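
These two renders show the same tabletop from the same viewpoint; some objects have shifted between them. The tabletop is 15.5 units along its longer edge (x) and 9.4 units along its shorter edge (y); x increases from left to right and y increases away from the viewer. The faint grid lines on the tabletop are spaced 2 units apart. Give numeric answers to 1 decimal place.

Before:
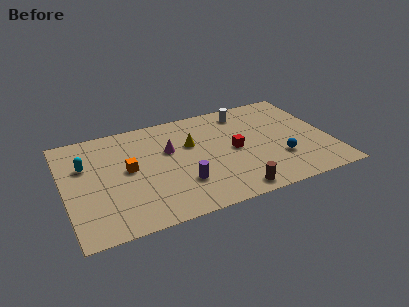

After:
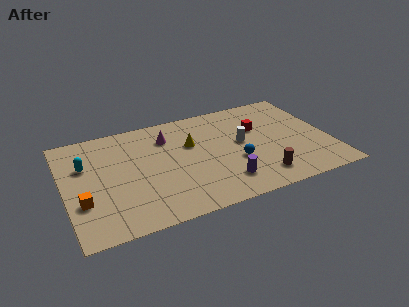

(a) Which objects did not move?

the cyan capsule and the yellow cone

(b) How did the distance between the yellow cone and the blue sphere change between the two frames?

-2.3

The distance was about 5.8 in the first image and 3.5 in the second, so they moved 2.3 units closer together.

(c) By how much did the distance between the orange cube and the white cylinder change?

+1.9

The distance was about 7.8 in the first image and 9.7 in the second, so they moved 1.9 units further apart.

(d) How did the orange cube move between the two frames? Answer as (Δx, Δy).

(-2.8, -1.9)

The orange cube started near (3.7, 5.0) and ended near (0.9, 3.1).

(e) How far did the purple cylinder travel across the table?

2.5

The purple cylinder was near (6.6, 2.7) before and (9.0, 2.0) after, so it travelled √(2.4² + 0.7²) ≈ 2.5 units.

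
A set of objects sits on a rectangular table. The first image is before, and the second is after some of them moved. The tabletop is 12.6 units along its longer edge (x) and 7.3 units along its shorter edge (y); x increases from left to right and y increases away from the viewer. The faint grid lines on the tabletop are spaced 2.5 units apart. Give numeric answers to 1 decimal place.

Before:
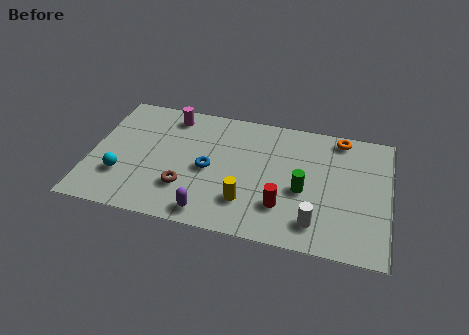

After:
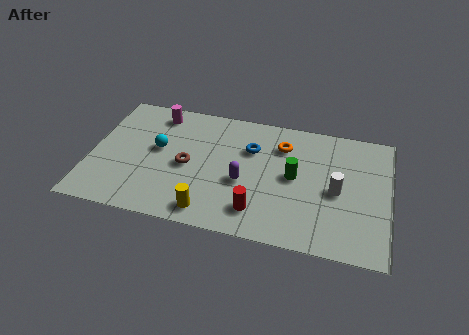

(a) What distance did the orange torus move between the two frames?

2.6

The orange torus moved from about (10.4, 6.5) to (8.0, 5.5), a distance of √(2.4² + 1.0²) ≈ 2.6.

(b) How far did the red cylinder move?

1.1

The red cylinder was near (8.2, 2.0) before and (7.2, 1.5) after, so it travelled √(1.0² + 0.5²) ≈ 1.1 units.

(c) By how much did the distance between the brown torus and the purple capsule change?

+0.8

The distance was about 1.6 in the first image and 2.4 in the second, so they moved 0.8 units further apart.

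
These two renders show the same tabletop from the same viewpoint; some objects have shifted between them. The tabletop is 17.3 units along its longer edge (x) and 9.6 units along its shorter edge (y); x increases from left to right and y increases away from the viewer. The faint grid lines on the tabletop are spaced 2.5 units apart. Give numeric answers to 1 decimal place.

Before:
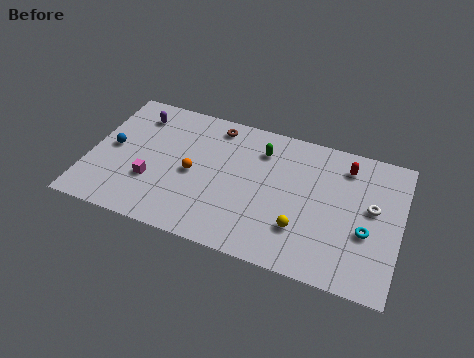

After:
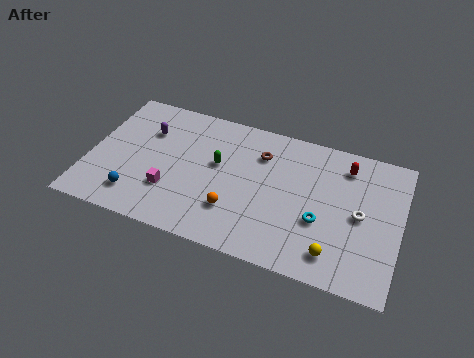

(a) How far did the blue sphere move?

3.4

From (1.2, 4.9) to (2.9, 1.9), the blue sphere covered √(1.7² + 3.0²) ≈ 3.4 units.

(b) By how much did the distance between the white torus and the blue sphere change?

-2.0

The distance was about 14.5 in the first image and 12.5 in the second, so they moved 2.0 units closer together.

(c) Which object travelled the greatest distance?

the blue sphere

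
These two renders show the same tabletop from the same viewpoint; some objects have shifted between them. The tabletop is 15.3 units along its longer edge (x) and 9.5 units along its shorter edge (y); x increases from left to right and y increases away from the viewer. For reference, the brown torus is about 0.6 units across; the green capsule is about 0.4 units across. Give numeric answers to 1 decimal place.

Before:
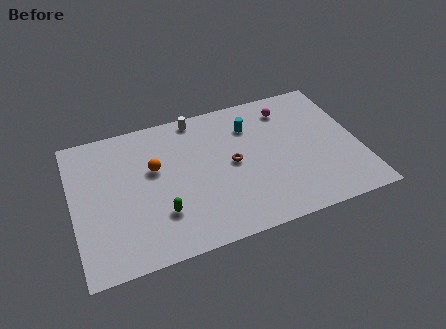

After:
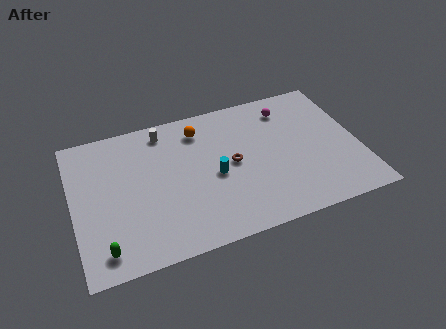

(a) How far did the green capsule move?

3.4

The green capsule was near (4.5, 2.7) before and (1.4, 1.4) after, so it travelled √(3.1² + 1.3²) ≈ 3.4 units.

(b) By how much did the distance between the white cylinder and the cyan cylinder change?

+1.4

The distance was about 3.2 in the first image and 4.6 in the second, so they moved 1.4 units further apart.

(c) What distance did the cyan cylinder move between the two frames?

3.6

From (9.7, 7.1) to (7.5, 4.3), the cyan cylinder covered √(2.2² + 2.8²) ≈ 3.6 units.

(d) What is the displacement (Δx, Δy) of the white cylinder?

(-1.8, -0.4)

The white cylinder was at about (6.9, 8.6) and moved to about (5.1, 8.2).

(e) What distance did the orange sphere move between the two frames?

3.2

From (4.4, 5.8) to (7.0, 7.7), the orange sphere covered √(2.6² + 1.9²) ≈ 3.2 units.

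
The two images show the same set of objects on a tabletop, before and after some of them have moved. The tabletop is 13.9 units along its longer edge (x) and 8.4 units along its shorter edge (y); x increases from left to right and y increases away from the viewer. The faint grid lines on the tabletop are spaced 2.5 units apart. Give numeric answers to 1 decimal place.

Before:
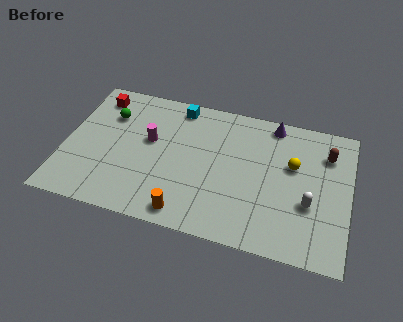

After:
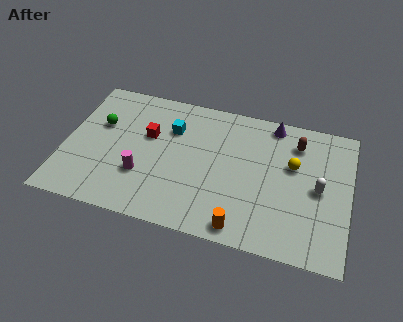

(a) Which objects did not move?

the purple cone and the yellow sphere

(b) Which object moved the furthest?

the red cube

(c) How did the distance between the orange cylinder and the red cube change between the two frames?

-1.2

They were about 7.7 units apart before and 6.5 after — 1.2 units closer together.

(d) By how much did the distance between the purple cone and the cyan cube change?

+0.5

Before: roughly 4.7 units apart; after: 5.2. That's 0.5 units further apart.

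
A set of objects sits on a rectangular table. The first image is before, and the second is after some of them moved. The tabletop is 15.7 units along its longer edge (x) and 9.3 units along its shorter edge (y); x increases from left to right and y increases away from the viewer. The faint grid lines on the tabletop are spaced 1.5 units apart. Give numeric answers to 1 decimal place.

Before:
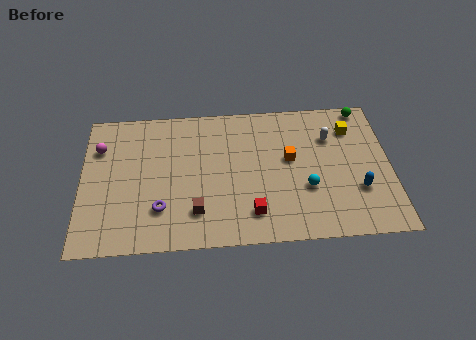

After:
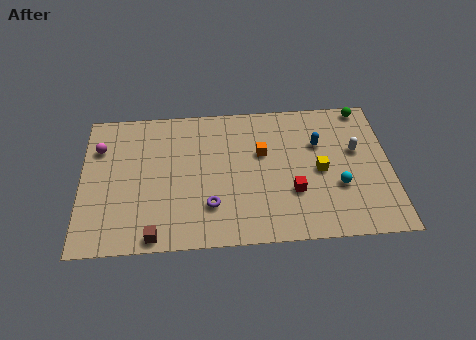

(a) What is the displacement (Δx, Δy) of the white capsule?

(1.3, -1.0)

From the two frames, the white capsule sits at roughly (12.7, 6.6) before and (14.0, 5.6) after.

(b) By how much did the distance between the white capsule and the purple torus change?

-1.5

The distance was about 9.6 in the first image and 8.1 in the second, so they moved 1.5 units closer together.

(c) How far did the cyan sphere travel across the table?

1.6

The cyan sphere was near (11.4, 3.3) before and (13.0, 3.3) after, so it travelled √(1.6² + 0.0²) ≈ 1.6 units.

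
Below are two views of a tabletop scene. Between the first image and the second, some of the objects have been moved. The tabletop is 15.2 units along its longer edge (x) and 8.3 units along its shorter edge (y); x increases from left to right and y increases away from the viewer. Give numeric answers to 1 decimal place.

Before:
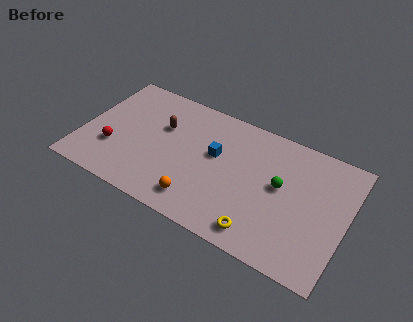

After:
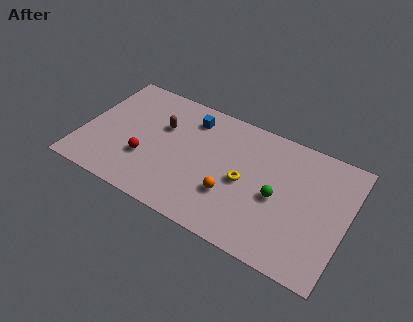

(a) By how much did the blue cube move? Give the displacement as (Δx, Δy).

(-1.7, 1.8)

The blue cube was at about (7.6, 4.9) and moved to about (5.9, 6.7).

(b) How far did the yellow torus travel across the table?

3.0

The yellow torus moved from about (10.7, 1.2) to (9.4, 3.9), a distance of √(1.3² + 2.7²) ≈ 3.0.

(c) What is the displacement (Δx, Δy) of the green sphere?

(-0.1, -0.8)

The green sphere started near (11.4, 4.6) and ended near (11.3, 3.8).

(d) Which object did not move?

the brown capsule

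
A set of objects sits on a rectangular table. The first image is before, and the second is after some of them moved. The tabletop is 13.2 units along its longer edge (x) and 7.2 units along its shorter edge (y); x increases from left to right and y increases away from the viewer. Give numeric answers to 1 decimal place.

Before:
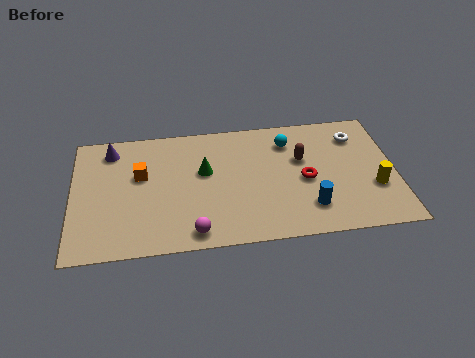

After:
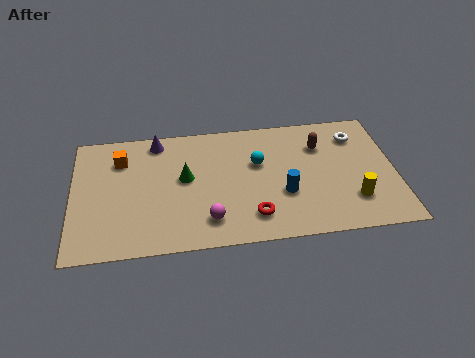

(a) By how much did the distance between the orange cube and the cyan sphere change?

-0.5

They were about 6.2 units apart before and 5.7 after — 0.5 units closer together.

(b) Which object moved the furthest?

the red torus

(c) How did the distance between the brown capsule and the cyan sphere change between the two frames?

+1.5

Before: roughly 1.2 units apart; after: 2.7. That's 1.5 units further apart.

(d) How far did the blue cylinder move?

1.3

The blue cylinder was near (9.6, 1.7) before and (8.6, 2.6) after, so it travelled √(1.0² + 0.9²) ≈ 1.3 units.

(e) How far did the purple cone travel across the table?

1.9

The purple cone moved from about (1.6, 6.0) to (3.5, 6.3), a distance of √(1.9² + 0.3²) ≈ 1.9.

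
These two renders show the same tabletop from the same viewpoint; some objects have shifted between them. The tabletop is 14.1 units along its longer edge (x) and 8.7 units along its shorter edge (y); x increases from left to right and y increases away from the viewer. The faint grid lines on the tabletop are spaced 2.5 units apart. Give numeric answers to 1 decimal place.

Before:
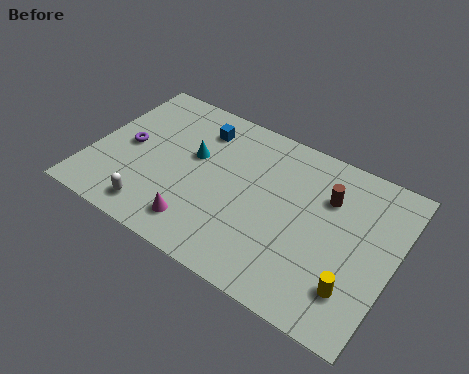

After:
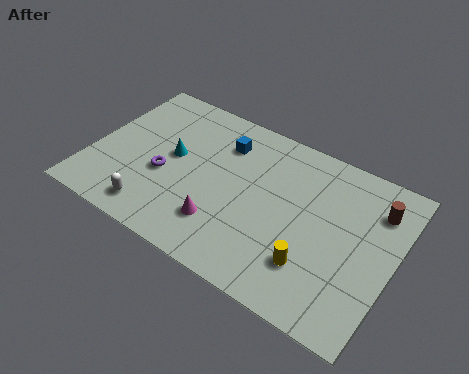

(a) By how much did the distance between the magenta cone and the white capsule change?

+1.1

Before: roughly 2.1 units apart; after: 3.2. That's 1.1 units further apart.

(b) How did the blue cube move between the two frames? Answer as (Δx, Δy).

(1.2, -0.3)

The blue cube started near (4.6, 6.9) and ended near (5.8, 6.6).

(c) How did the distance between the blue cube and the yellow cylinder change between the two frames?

-2.8

They were about 9.3 units apart before and 6.5 after — 2.8 units closer together.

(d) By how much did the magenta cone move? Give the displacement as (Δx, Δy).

(1.0, 0.6)

The magenta cone was at about (5.5, 1.6) and moved to about (6.5, 2.2).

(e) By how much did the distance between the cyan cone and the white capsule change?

-0.7

Before: roughly 4.1 units apart; after: 3.4. That's 0.7 units closer together.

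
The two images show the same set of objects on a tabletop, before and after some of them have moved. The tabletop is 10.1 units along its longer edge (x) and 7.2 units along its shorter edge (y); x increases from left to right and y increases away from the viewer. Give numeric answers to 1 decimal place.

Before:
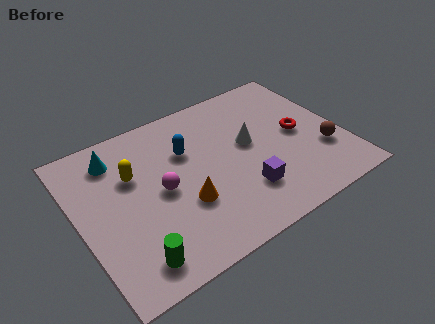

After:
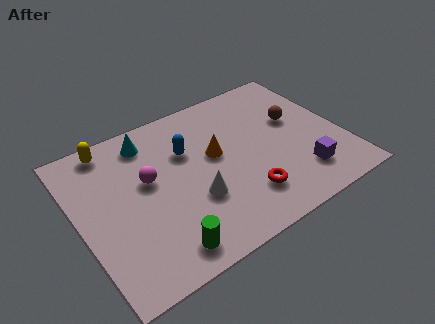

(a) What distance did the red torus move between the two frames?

3.1

The red torus moved from about (8.5, 3.6) to (6.0, 1.7), a distance of √(2.5² + 1.9²) ≈ 3.1.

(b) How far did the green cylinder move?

1.1

The green cylinder was near (1.6, 1.1) before and (2.7, 1.0) after, so it travelled √(1.1² + 0.1²) ≈ 1.1 units.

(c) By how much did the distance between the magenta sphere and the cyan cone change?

-0.9

The distance was about 2.7 in the first image and 1.8 in the second, so they moved 0.9 units closer together.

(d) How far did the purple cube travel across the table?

2.2

The purple cube moved from about (6.0, 1.9) to (8.2, 1.6), a distance of √(2.2² + 0.3²) ≈ 2.2.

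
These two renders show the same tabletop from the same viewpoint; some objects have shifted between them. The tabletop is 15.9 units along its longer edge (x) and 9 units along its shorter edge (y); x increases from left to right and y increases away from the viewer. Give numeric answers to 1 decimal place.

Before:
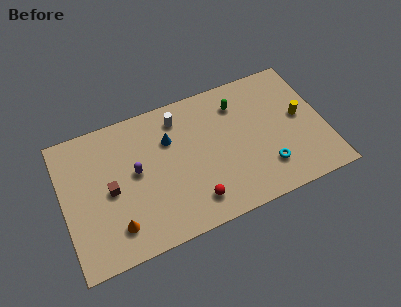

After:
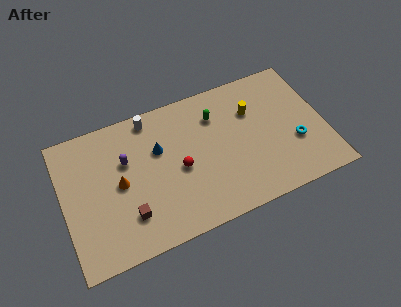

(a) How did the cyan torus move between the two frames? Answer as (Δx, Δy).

(1.9, 1.0)

From the two frames, the cyan torus sits at roughly (12.1, 2.2) before and (14.0, 3.2) after.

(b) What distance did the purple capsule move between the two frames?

1.0

From (4.4, 4.9) to (3.9, 5.8), the purple capsule covered √(0.5² + 0.9²) ≈ 1.0 units.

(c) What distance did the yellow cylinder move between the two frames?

3.1

The yellow cylinder was near (14.5, 4.8) before and (11.7, 6.2) after, so it travelled √(2.8² + 1.4²) ≈ 3.1 units.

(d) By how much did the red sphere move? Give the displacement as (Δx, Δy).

(-0.6, 2.4)

The red sphere started near (7.6, 1.7) and ended near (7.0, 4.1).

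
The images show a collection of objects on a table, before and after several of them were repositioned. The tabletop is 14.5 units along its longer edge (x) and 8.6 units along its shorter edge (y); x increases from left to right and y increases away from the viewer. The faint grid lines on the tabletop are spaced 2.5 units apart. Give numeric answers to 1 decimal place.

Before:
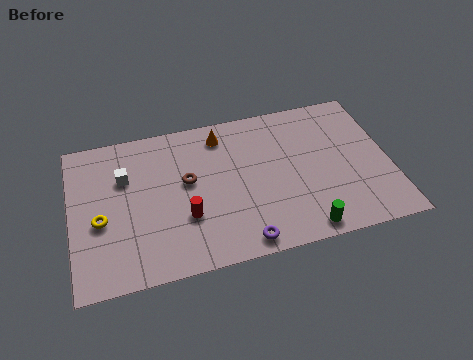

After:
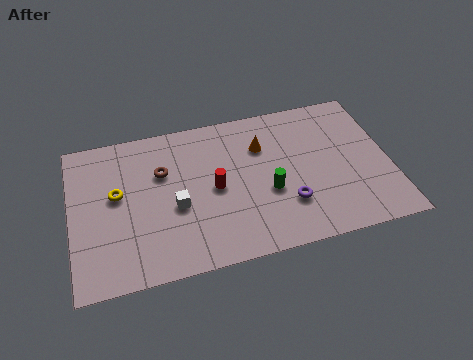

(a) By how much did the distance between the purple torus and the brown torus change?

+1.8

Before: roughly 4.6 units apart; after: 6.4. That's 1.8 units further apart.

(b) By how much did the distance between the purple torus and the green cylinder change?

-1.6

The distance was about 2.8 in the first image and 1.2 in the second, so they moved 1.6 units closer together.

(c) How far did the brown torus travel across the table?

1.4

The brown torus moved from about (5.3, 4.9) to (4.2, 5.7), a distance of √(1.1² + 0.8²) ≈ 1.4.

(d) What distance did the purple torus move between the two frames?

2.7

The purple torus was near (7.5, 0.9) before and (9.7, 2.5) after, so it travelled √(2.2² + 1.6²) ≈ 2.7 units.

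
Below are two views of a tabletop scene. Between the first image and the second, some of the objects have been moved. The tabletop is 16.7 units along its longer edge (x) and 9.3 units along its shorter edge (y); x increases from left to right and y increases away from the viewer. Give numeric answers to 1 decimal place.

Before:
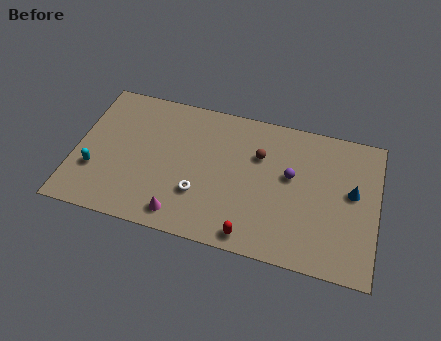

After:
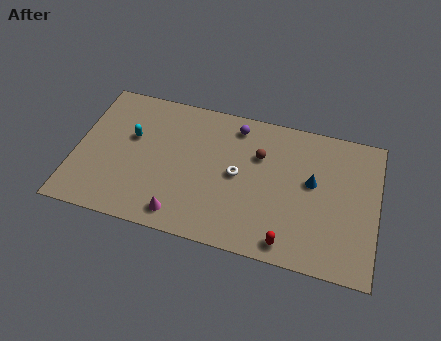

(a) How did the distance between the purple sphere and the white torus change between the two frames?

-2.3

Before: roughly 5.5 units apart; after: 3.2. That's 2.3 units closer together.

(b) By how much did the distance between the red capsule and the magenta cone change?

+2.0

The distance was about 3.9 in the first image and 5.9 in the second, so they moved 2.0 units further apart.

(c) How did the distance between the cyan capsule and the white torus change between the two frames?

+0.3

Before: roughly 5.8 units apart; after: 6.1. That's 0.3 units further apart.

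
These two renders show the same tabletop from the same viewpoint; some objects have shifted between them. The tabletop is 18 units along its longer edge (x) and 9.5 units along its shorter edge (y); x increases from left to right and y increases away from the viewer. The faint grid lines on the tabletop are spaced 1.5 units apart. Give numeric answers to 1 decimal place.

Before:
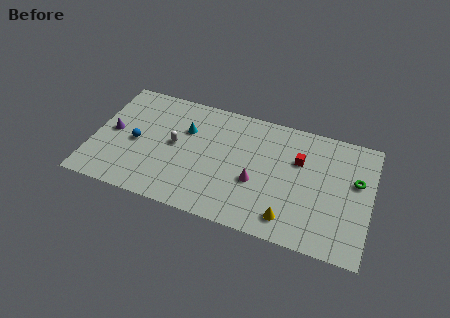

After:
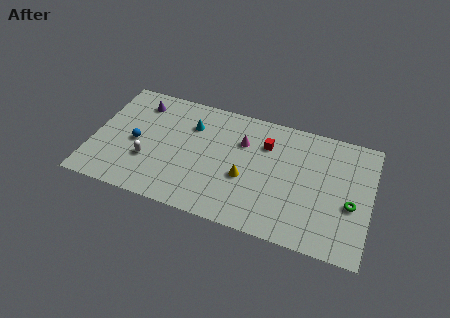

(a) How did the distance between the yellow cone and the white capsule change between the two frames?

-2.1

They were about 8.4 units apart before and 6.3 after — 2.1 units closer together.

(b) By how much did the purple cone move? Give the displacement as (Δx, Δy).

(1.5, 2.9)

The purple cone started near (1.2, 4.8) and ended near (2.7, 7.7).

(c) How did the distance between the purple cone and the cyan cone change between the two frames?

-1.4

They were about 5.0 units apart before and 3.6 after — 1.4 units closer together.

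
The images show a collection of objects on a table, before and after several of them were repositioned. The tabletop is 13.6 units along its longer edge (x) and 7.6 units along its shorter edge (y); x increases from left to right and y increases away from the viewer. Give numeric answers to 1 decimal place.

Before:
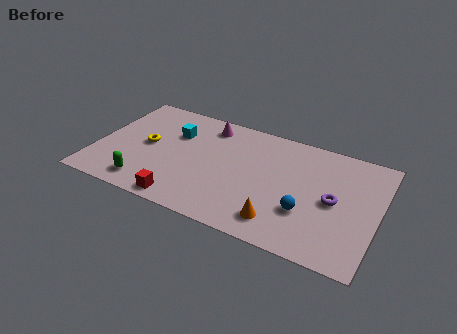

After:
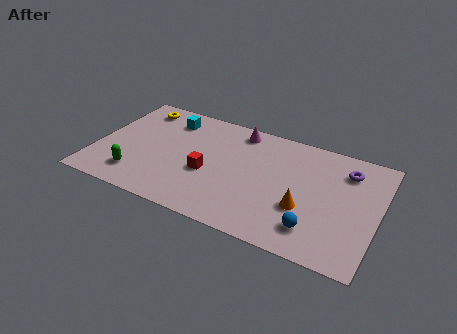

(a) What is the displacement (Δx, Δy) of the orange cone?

(1.0, 1.3)

The orange cone was at about (9.2, 1.4) and moved to about (10.2, 2.7).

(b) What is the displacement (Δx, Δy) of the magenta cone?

(1.5, 0.2)

From the two frames, the magenta cone sits at roughly (5.1, 6.4) before and (6.6, 6.6) after.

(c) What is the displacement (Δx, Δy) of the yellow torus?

(-0.8, 2.5)

The yellow torus started near (2.4, 3.9) and ended near (1.6, 6.4).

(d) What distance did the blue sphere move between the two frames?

1.0

The blue sphere was near (10.3, 2.5) before and (10.8, 1.6) after, so it travelled √(0.5² + 0.9²) ≈ 1.0 units.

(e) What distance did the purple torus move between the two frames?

2.2

The purple torus moved from about (11.5, 3.7) to (11.9, 5.9), a distance of √(0.4² + 2.2²) ≈ 2.2.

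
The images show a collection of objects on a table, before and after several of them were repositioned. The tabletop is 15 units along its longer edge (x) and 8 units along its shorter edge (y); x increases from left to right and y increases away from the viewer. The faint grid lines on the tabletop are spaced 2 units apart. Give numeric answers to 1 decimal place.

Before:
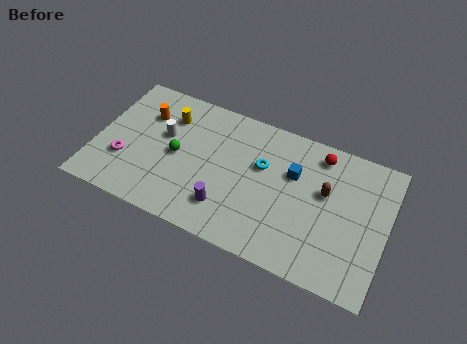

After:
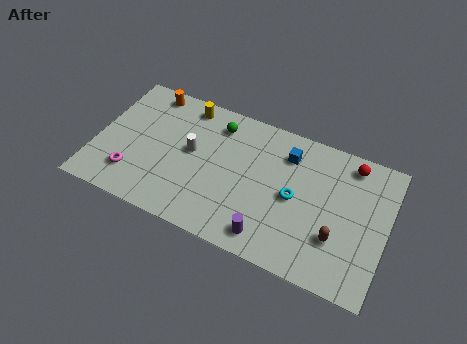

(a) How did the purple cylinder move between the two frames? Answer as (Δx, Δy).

(2.3, -0.7)

From the two frames, the purple cylinder sits at roughly (7.0, 1.9) before and (9.3, 1.2) after.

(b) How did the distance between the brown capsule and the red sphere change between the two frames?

+2.3

The distance was about 2.1 in the first image and 4.4 in the second, so they moved 2.3 units further apart.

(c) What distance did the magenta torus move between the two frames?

0.9

From (1.6, 2.6) to (2.1, 1.9), the magenta torus covered √(0.5² + 0.7²) ≈ 0.9 units.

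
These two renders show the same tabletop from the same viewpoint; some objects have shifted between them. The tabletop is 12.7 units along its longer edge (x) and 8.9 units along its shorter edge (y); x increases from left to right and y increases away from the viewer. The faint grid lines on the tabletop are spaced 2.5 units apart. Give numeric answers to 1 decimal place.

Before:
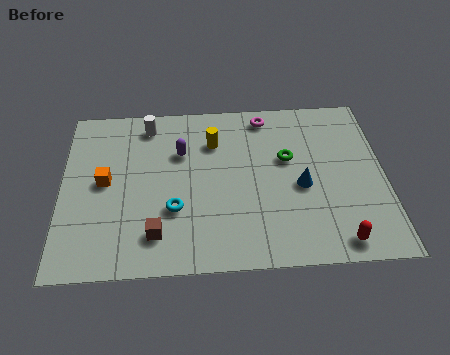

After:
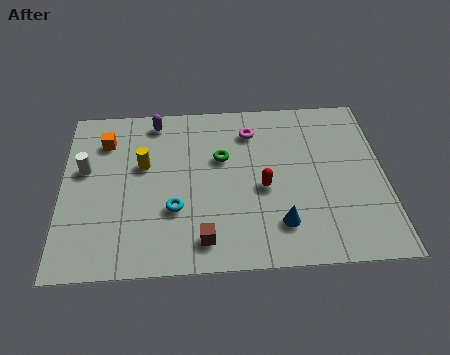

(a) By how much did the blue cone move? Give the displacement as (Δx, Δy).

(-0.9, -1.9)

The blue cone started near (9.4, 3.9) and ended near (8.5, 2.0).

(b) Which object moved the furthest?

the red capsule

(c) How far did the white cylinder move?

3.4

The white cylinder moved from about (3.4, 7.6) to (0.9, 5.3), a distance of √(2.5² + 2.3²) ≈ 3.4.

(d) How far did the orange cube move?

2.2

From (1.7, 4.6) to (1.7, 6.8), the orange cube covered √(0.0² + 2.2²) ≈ 2.2 units.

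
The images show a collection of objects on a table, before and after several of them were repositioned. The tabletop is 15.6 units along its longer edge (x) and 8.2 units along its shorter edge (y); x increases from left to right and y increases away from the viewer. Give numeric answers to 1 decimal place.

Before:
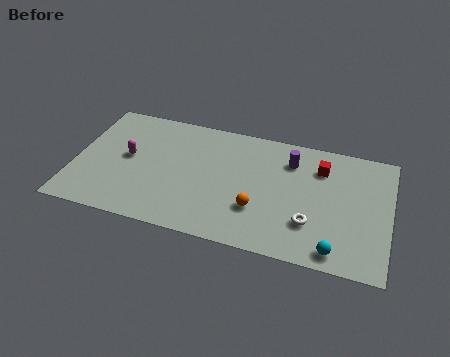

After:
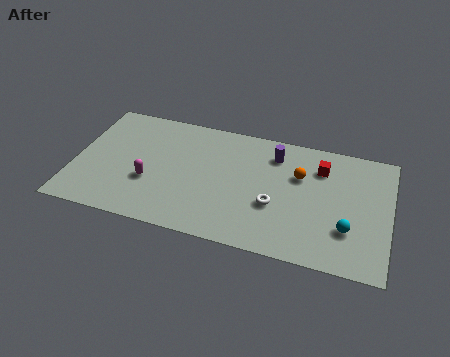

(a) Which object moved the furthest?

the orange sphere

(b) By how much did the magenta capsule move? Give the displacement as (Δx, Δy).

(1.2, -1.4)

From the two frames, the magenta capsule sits at roughly (2.6, 4.4) before and (3.8, 3.0) after.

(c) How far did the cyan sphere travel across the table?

1.6

From (13.1, 1.0) to (13.6, 2.5), the cyan sphere covered √(0.5² + 1.5²) ≈ 1.6 units.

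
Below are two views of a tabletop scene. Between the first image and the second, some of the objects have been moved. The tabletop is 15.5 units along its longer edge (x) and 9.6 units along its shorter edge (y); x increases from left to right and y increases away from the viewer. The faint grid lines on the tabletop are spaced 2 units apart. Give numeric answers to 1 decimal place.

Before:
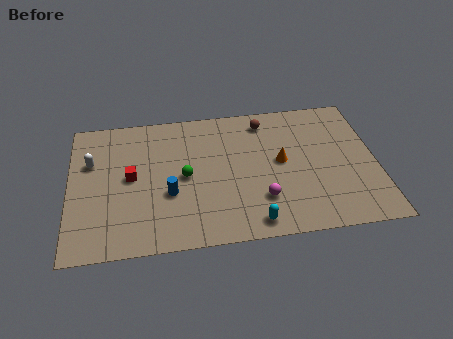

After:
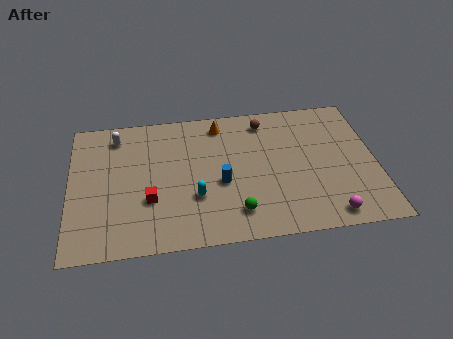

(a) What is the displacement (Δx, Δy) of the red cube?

(0.9, -1.7)

The red cube started near (3.1, 5.0) and ended near (4.0, 3.3).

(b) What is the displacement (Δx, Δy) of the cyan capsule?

(-2.8, 2.1)

From the two frames, the cyan capsule sits at roughly (9.1, 1.1) before and (6.3, 3.2) after.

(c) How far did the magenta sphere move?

3.6

The magenta sphere moved from about (9.6, 2.6) to (12.9, 1.1), a distance of √(3.3² + 1.5²) ≈ 3.6.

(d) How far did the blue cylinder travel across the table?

2.6

The blue cylinder moved from about (5.0, 3.6) to (7.6, 4.0), a distance of √(2.6² + 0.4²) ≈ 2.6.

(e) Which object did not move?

the brown sphere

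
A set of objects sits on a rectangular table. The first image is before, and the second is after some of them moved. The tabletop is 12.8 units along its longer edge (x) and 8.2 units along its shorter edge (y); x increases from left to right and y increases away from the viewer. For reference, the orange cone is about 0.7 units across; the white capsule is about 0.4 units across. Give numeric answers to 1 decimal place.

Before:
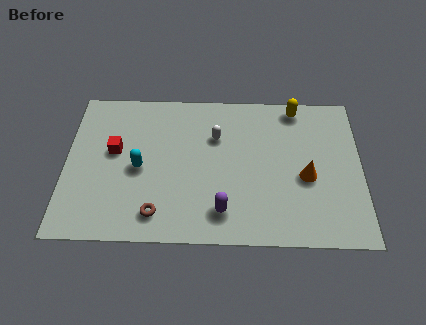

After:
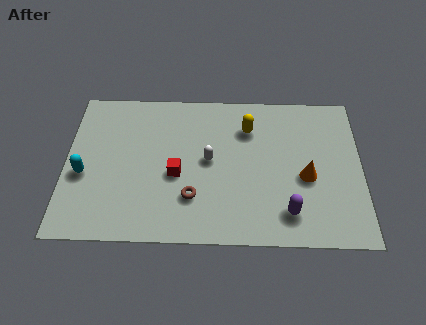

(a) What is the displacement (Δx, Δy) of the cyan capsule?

(-2.4, -0.4)

The cyan capsule started near (3.2, 3.8) and ended near (0.8, 3.4).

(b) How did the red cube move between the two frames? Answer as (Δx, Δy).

(2.7, -1.2)

The red cube was at about (2.1, 4.7) and moved to about (4.8, 3.5).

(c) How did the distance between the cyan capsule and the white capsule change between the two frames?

+1.7

The distance was about 3.8 in the first image and 5.5 in the second, so they moved 1.7 units further apart.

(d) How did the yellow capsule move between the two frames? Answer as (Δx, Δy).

(-2.1, -1.2)

The yellow capsule was at about (10.0, 7.3) and moved to about (7.9, 6.1).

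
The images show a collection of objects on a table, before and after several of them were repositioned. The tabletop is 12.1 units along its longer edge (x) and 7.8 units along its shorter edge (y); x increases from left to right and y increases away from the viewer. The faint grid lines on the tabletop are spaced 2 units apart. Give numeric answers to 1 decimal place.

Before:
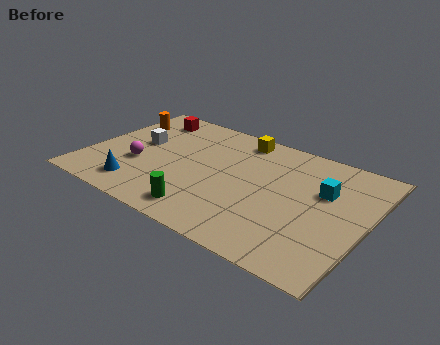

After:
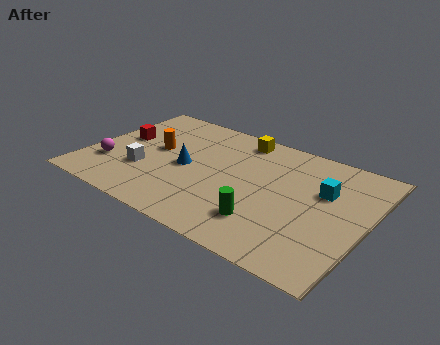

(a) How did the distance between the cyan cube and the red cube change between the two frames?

+0.6

They were about 8.3 units apart before and 8.9 after — 0.6 units further apart.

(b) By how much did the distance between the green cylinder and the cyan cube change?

-2.2

The distance was about 5.9 in the first image and 3.7 in the second, so they moved 2.2 units closer together.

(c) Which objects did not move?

the yellow cube and the cyan cube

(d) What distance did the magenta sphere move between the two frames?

1.3

The magenta sphere was near (2.3, 2.9) before and (1.1, 2.3) after, so it travelled √(1.2² + 0.6²) ≈ 1.3 units.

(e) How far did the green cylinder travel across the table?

2.6

The green cylinder moved from about (5.6, 1.2) to (8.1, 1.9), a distance of √(2.5² + 0.7²) ≈ 2.6.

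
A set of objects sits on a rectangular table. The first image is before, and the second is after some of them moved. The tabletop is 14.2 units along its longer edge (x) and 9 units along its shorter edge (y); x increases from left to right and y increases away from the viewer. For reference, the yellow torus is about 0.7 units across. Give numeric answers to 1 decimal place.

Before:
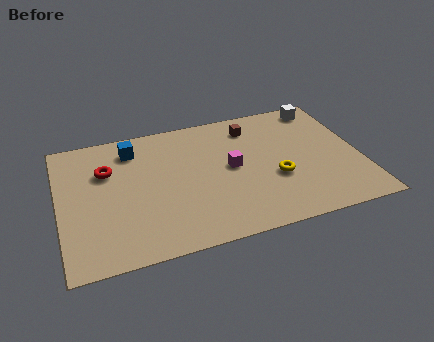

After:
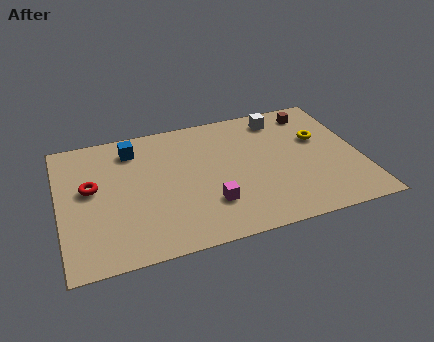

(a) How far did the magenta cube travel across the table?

2.5

The magenta cube moved from about (8.1, 4.7) to (6.9, 2.5), a distance of √(1.2² + 2.2²) ≈ 2.5.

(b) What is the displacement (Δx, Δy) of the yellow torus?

(2.3, 2.2)

The yellow torus was at about (10.1, 3.4) and moved to about (12.4, 5.6).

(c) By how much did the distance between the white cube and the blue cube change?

-2.1

The distance was about 9.2 in the first image and 7.1 in the second, so they moved 2.1 units closer together.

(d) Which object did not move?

the blue cube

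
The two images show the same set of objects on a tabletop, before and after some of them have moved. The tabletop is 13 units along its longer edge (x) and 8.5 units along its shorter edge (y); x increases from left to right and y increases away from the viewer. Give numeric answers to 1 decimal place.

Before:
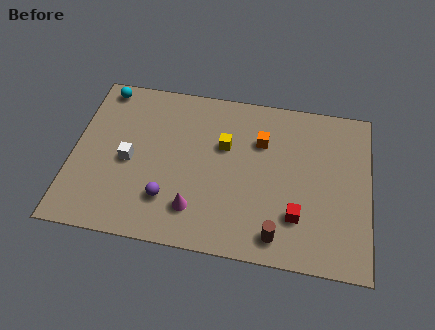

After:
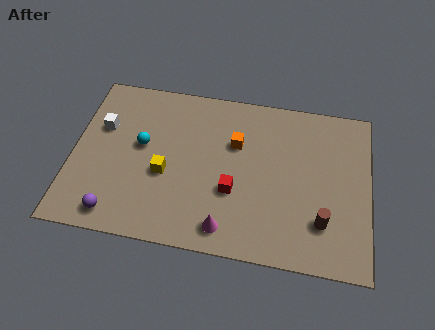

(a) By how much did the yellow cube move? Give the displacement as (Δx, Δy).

(-2.5, -1.9)

The yellow cube was at about (6.6, 5.4) and moved to about (4.1, 3.5).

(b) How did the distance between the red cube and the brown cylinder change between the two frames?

+2.6

They were about 1.4 units apart before and 4.0 after — 2.6 units further apart.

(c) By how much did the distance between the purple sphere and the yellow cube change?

-0.8

Before: roughly 3.9 units apart; after: 3.1. That's 0.8 units closer together.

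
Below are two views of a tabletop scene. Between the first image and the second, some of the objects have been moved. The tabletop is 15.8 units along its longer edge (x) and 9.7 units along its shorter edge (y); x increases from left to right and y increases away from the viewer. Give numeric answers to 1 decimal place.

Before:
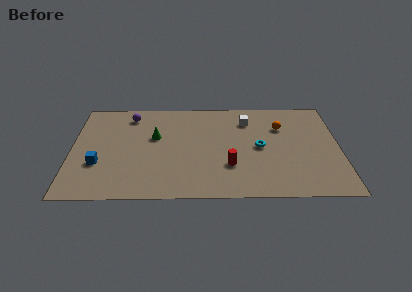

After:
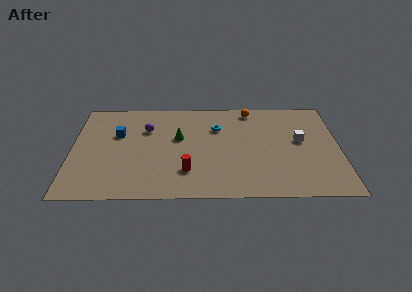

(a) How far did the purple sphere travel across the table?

1.7

The purple sphere was near (3.4, 8.1) before and (4.4, 6.7) after, so it travelled √(1.0² + 1.4²) ≈ 1.7 units.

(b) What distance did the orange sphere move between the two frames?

2.5

From (12.4, 6.8) to (10.6, 8.6), the orange sphere covered √(1.8² + 1.8²) ≈ 2.5 units.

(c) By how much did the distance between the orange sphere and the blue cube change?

-3.1

The distance was about 11.4 in the first image and 8.3 in the second, so they moved 3.1 units closer together.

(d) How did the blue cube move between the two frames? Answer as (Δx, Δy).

(1.1, 2.9)

The blue cube was at about (1.6, 3.3) and moved to about (2.7, 6.2).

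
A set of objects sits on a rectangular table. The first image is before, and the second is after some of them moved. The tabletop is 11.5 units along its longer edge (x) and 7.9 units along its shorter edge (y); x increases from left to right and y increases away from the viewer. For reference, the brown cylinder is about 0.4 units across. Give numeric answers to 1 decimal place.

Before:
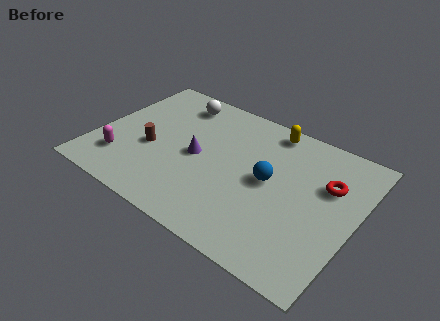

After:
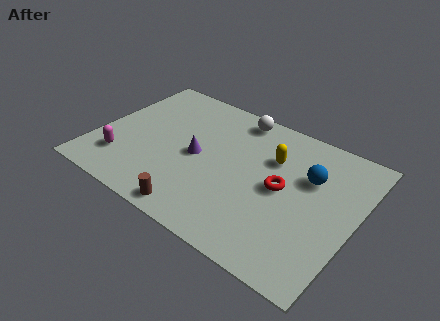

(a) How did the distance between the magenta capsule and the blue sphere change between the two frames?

+1.9

The distance was about 6.7 in the first image and 8.6 in the second, so they moved 1.9 units further apart.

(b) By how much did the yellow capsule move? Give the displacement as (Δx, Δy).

(0.4, -1.6)

The yellow capsule was at about (7.2, 7.0) and moved to about (7.6, 5.4).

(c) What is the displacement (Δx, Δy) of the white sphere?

(2.7, 0.4)

From the two frames, the white sphere sits at roughly (3.0, 6.6) before and (5.7, 7.0) after.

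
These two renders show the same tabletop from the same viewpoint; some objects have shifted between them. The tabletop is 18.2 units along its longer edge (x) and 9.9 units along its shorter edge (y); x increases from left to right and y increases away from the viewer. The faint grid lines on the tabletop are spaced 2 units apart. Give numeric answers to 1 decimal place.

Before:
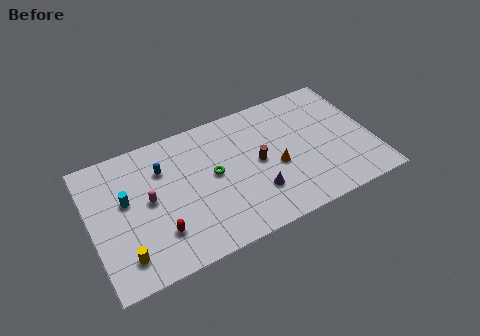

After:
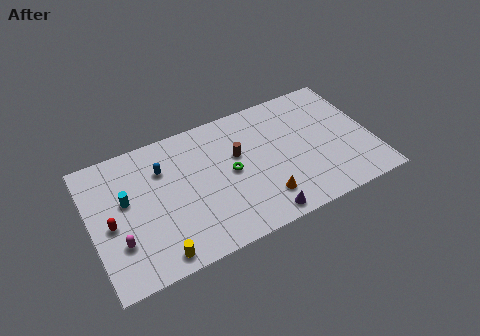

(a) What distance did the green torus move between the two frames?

1.1

The green torus was near (7.9, 5.3) before and (9.0, 5.0) after, so it travelled √(1.1² + 0.3²) ≈ 1.1 units.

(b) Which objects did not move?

the cyan cylinder and the blue capsule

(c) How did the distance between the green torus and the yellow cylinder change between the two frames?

-0.5

Before: roughly 7.0 units apart; after: 6.5. That's 0.5 units closer together.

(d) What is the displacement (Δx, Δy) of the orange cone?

(-1.1, -2.0)

From the two frames, the orange cone sits at roughly (11.9, 4.2) before and (10.8, 2.2) after.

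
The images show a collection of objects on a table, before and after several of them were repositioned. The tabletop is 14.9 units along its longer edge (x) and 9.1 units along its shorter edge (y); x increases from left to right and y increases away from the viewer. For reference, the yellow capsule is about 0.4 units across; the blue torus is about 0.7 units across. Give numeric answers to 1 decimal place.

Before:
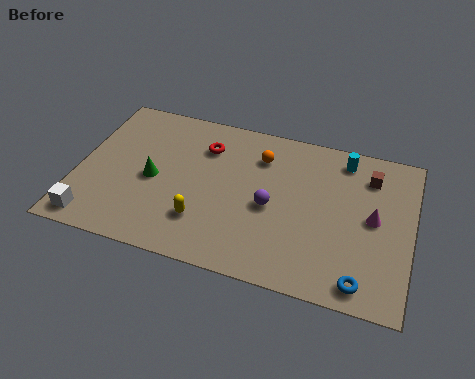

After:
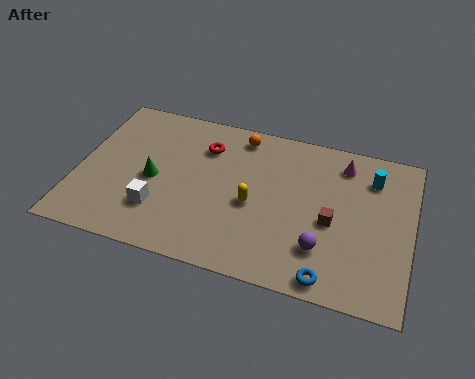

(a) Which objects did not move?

the green cone and the red torus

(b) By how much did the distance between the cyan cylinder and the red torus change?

+1.2

Before: roughly 6.3 units apart; after: 7.5. That's 1.2 units further apart.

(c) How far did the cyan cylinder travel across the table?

1.5

From (11.7, 7.8) to (13.0, 7.0), the cyan cylinder covered √(1.3² + 0.8²) ≈ 1.5 units.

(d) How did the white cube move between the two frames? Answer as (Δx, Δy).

(2.8, 1.4)

The white cube started near (1.0, 1.1) and ended near (3.8, 2.5).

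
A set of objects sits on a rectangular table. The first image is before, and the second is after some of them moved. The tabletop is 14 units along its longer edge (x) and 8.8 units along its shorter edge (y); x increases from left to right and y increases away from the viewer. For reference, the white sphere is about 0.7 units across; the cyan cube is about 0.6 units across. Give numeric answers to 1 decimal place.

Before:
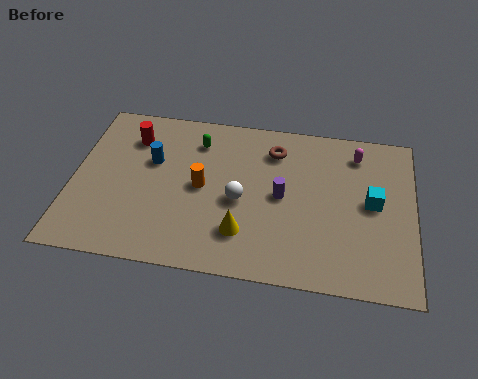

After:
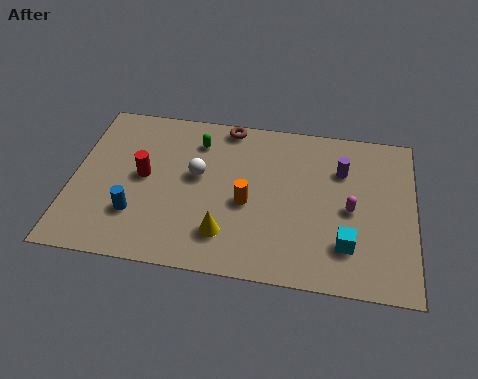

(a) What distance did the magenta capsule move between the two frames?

3.1

The magenta capsule was near (11.6, 7.2) before and (11.4, 4.1) after, so it travelled √(0.2² + 3.1²) ≈ 3.1 units.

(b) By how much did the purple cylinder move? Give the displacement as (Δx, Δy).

(2.4, 1.8)

From the two frames, the purple cylinder sits at roughly (8.6, 4.4) before and (11.0, 6.2) after.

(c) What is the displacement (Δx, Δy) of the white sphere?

(-1.8, 1.1)

The white sphere was at about (6.9, 3.9) and moved to about (5.1, 5.0).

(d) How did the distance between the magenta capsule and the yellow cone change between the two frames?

-1.3

The distance was about 6.7 in the first image and 5.4 in the second, so they moved 1.3 units closer together.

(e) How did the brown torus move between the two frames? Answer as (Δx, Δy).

(-2.0, 1.1)

From the two frames, the brown torus sits at roughly (8.2, 6.9) before and (6.2, 8.0) after.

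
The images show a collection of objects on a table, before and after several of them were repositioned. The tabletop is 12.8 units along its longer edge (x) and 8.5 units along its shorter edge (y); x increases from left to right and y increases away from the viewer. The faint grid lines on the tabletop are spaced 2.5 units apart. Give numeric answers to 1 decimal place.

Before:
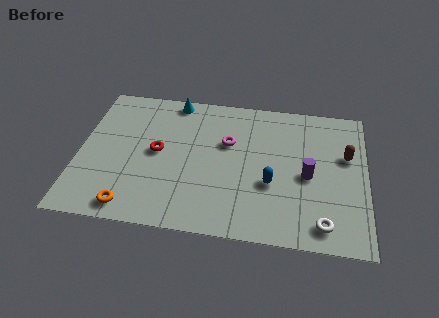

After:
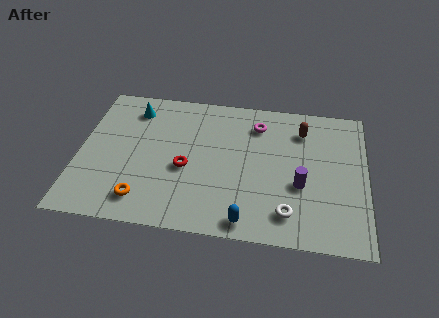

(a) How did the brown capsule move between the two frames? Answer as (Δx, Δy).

(-2.0, 1.3)

The brown capsule started near (11.9, 5.3) and ended near (9.9, 6.6).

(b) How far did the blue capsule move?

2.5

The blue capsule was near (8.6, 3.2) before and (7.6, 0.9) after, so it travelled √(1.0² + 2.3²) ≈ 2.5 units.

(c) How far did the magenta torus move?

1.8

The magenta torus moved from about (6.6, 5.4) to (7.9, 6.7), a distance of √(1.3² + 1.3²) ≈ 1.8.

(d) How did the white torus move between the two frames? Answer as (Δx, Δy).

(-1.5, 0.4)

The white torus was at about (10.9, 1.2) and moved to about (9.4, 1.6).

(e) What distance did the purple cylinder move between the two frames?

0.7

The purple cylinder was near (10.2, 3.9) before and (9.9, 3.3) after, so it travelled √(0.3² + 0.6²) ≈ 0.7 units.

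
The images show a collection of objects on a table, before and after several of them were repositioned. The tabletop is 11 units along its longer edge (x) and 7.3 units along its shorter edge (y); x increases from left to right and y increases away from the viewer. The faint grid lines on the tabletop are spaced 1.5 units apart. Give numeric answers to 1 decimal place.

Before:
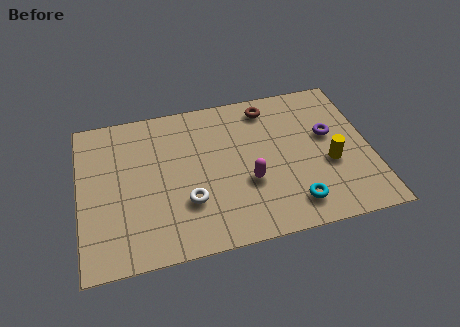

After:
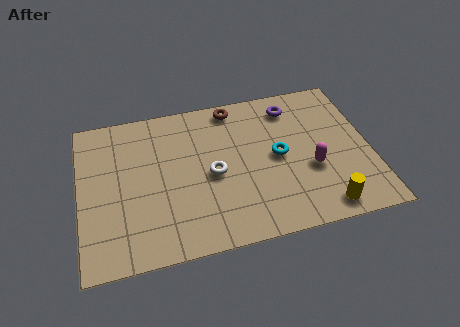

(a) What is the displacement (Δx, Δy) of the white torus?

(1.0, 1.1)

The white torus started near (4.0, 2.3) and ended near (5.0, 3.4).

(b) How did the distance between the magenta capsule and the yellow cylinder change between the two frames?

-1.2

They were about 3.1 units apart before and 1.9 after — 1.2 units closer together.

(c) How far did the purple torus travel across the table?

2.1

The purple torus moved from about (9.5, 4.3) to (8.2, 6.0), a distance of √(1.3² + 1.7²) ≈ 2.1.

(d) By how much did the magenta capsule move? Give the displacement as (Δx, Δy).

(2.4, 0.1)

The magenta capsule was at about (6.3, 2.7) and moved to about (8.7, 2.8).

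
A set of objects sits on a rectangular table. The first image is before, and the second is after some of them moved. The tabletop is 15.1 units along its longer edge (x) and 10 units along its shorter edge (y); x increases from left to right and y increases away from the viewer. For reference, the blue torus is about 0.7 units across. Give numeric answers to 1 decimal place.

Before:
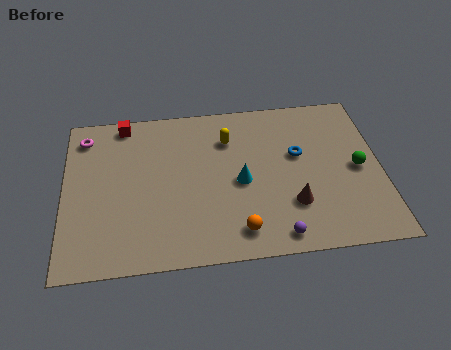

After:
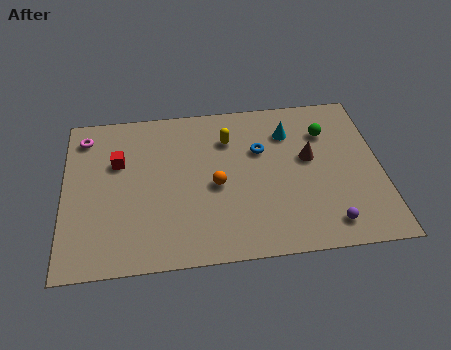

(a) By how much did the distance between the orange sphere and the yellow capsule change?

-2.8

Before: roughly 5.8 units apart; after: 3.0. That's 2.8 units closer together.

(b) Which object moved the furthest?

the cyan cone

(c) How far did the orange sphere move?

3.1

The orange sphere was near (8.2, 1.6) before and (7.2, 4.5) after, so it travelled √(1.0² + 2.9²) ≈ 3.1 units.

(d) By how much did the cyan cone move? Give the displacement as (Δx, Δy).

(2.4, 2.9)

The cyan cone started near (8.4, 4.6) and ended near (10.8, 7.5).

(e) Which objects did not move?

the magenta torus and the yellow capsule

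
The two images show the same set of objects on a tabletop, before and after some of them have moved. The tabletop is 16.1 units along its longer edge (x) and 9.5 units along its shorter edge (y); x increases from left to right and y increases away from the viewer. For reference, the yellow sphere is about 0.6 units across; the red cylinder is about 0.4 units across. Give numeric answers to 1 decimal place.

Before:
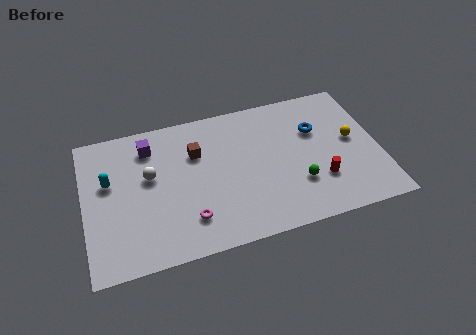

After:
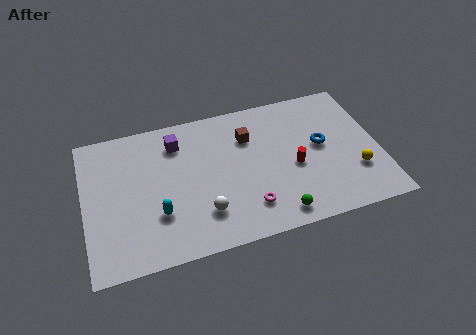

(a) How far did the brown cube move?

2.9

The brown cube was near (6.2, 6.5) before and (9.1, 6.8) after, so it travelled √(2.9² + 0.3²) ≈ 2.9 units.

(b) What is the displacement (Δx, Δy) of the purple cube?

(1.5, -0.1)

The purple cube started near (3.7, 7.6) and ended near (5.2, 7.5).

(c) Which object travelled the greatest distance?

the white sphere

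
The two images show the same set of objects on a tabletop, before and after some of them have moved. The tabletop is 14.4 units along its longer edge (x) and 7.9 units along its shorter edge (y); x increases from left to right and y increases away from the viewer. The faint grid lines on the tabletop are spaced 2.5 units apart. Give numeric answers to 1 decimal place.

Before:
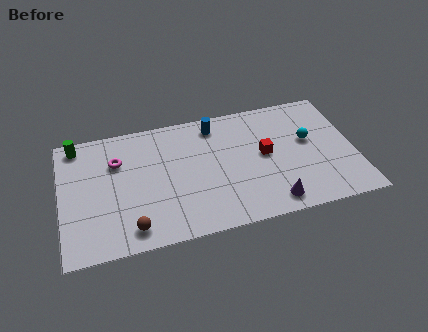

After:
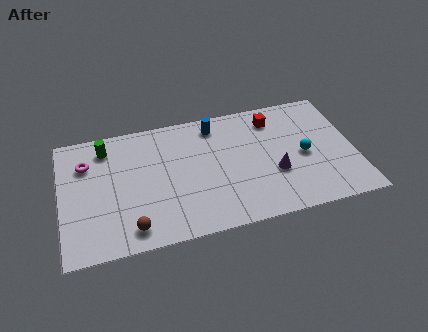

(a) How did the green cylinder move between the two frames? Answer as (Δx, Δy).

(1.4, -0.5)

From the two frames, the green cylinder sits at roughly (0.9, 7.0) before and (2.3, 6.5) after.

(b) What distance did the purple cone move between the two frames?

1.8

The purple cone was near (10.1, 1.1) before and (10.4, 2.9) after, so it travelled √(0.3² + 1.8²) ≈ 1.8 units.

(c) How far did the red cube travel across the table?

2.3

From (10.0, 4.2) to (10.6, 6.4), the red cube covered √(0.6² + 2.2²) ≈ 2.3 units.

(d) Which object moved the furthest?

the red cube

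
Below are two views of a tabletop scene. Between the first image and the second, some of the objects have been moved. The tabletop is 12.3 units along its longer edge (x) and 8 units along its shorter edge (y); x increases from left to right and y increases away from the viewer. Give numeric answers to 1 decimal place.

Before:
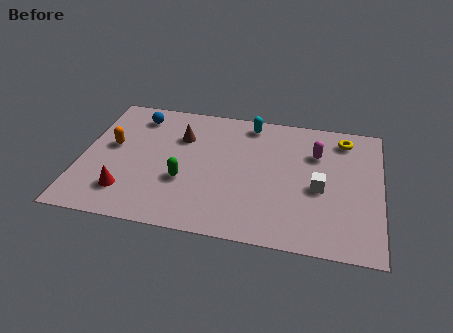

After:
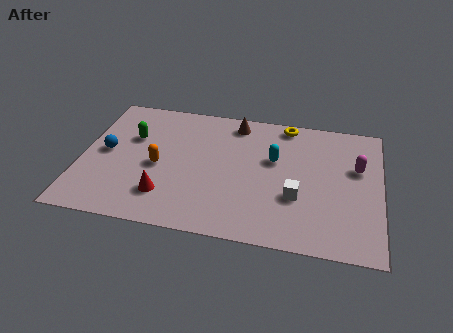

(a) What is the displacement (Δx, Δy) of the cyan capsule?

(1.1, -2.1)

The cyan capsule was at about (6.8, 7.0) and moved to about (7.9, 4.9).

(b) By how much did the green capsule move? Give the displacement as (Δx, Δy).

(-2.3, 2.3)

The green capsule was at about (4.3, 2.9) and moved to about (2.0, 5.2).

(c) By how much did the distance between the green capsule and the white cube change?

+1.8

The distance was about 5.5 in the first image and 7.3 in the second, so they moved 1.8 units further apart.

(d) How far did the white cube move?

1.1

From (9.8, 3.5) to (8.9, 2.8), the white cube covered √(0.9² + 0.7²) ≈ 1.1 units.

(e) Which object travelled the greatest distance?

the green capsule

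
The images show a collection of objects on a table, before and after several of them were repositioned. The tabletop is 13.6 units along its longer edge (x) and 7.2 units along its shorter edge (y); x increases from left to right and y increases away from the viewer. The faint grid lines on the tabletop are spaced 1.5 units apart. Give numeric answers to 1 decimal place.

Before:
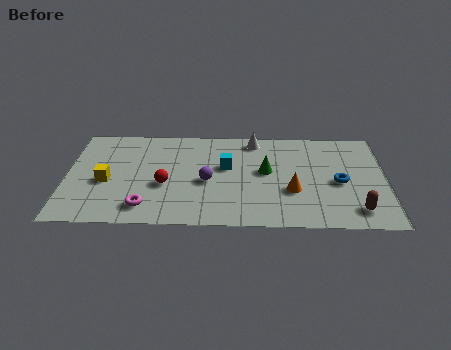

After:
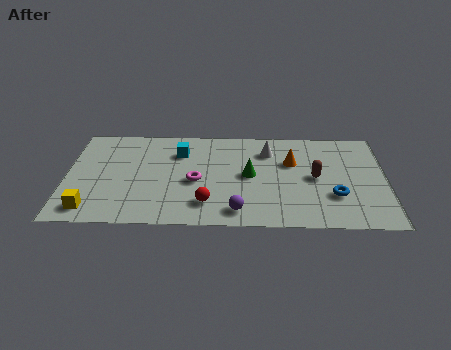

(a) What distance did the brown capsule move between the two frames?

2.9

From (12.3, 1.3) to (10.6, 3.6), the brown capsule covered √(1.7² + 2.3²) ≈ 2.9 units.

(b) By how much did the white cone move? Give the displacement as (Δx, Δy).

(0.6, -0.8)

From the two frames, the white cone sits at roughly (8.0, 6.3) before and (8.6, 5.5) after.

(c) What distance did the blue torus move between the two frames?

1.0

From (11.6, 3.3) to (11.4, 2.3), the blue torus covered √(0.2² + 1.0²) ≈ 1.0 units.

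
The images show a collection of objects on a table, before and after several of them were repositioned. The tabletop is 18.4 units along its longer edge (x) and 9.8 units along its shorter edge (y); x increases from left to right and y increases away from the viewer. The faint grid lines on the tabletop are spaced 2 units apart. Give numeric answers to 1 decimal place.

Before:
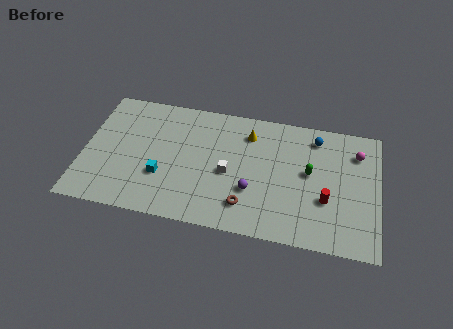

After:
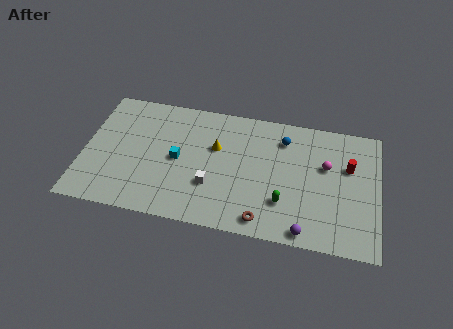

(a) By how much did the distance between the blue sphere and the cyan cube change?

-3.5

Before: roughly 10.6 units apart; after: 7.1. That's 3.5 units closer together.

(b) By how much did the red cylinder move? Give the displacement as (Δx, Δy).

(1.3, 2.8)

From the two frames, the red cylinder sits at roughly (15.2, 3.5) before and (16.5, 6.3) after.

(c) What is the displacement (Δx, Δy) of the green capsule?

(-1.5, -2.6)

The green capsule started near (14.1, 5.4) and ended near (12.6, 2.8).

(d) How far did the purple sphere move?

4.2

From (10.6, 3.3) to (14.0, 0.9), the purple sphere covered √(3.4² + 2.4²) ≈ 4.2 units.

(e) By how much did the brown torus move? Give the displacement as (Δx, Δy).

(1.1, -0.9)

From the two frames, the brown torus sits at roughly (10.3, 2.1) before and (11.4, 1.2) after.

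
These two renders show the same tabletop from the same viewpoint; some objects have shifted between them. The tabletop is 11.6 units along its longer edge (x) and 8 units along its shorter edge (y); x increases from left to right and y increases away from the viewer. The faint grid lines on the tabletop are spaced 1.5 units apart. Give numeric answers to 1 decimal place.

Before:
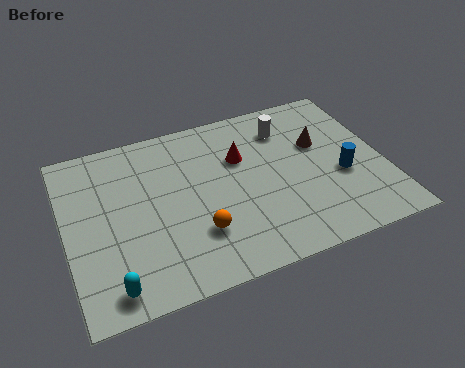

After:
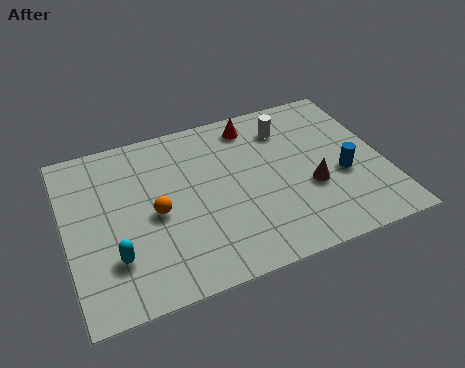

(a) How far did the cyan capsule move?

1.2

The cyan capsule was near (1.4, 1.0) before and (1.6, 2.2) after, so it travelled √(0.2² + 1.2²) ≈ 1.2 units.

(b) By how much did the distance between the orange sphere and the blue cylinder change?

+1.3

They were about 5.5 units apart before and 6.8 after — 1.3 units further apart.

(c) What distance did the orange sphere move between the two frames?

2.0

From (4.6, 2.3) to (3.2, 3.7), the orange sphere covered √(1.4² + 1.4²) ≈ 2.0 units.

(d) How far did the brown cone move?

2.1

From (9.4, 5.0) to (8.8, 3.0), the brown cone covered √(0.6² + 2.0²) ≈ 2.1 units.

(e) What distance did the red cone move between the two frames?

1.6

The red cone moved from about (6.5, 5.3) to (7.1, 6.8), a distance of √(0.6² + 1.5²) ≈ 1.6.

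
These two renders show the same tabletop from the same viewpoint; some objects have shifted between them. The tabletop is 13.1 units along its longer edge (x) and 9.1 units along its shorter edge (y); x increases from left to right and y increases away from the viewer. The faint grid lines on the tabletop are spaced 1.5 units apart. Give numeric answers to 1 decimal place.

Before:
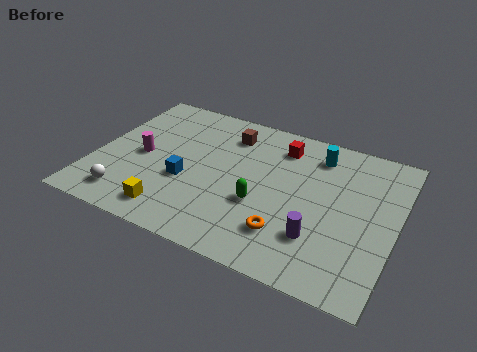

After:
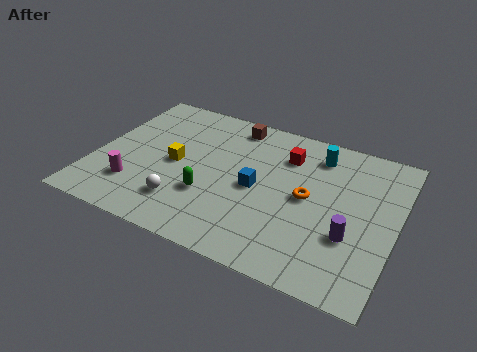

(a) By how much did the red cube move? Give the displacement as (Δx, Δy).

(0.3, -0.5)

From the two frames, the red cube sits at roughly (7.8, 7.3) before and (8.1, 6.8) after.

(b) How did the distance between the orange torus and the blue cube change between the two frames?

-2.6

The distance was about 4.8 in the first image and 2.2 in the second, so they moved 2.6 units closer together.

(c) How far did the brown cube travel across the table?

0.7

From (5.5, 7.2) to (5.6, 7.9), the brown cube covered √(0.1² + 0.7²) ≈ 0.7 units.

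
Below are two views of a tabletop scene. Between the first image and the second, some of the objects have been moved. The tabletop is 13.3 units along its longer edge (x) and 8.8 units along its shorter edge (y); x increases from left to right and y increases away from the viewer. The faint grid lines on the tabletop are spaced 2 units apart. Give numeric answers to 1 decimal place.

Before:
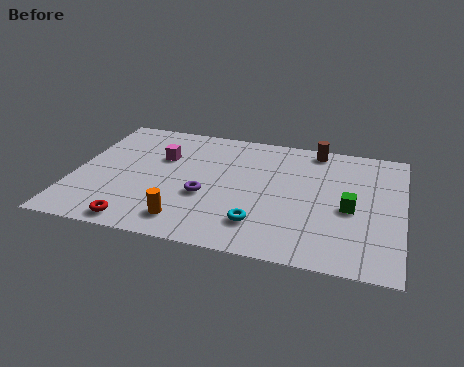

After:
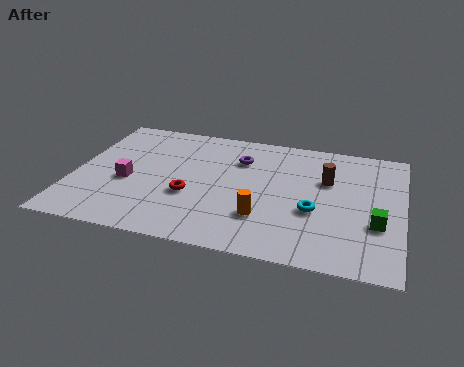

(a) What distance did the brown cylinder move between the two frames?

2.3

The brown cylinder was near (9.6, 7.9) before and (10.2, 5.7) after, so it travelled √(0.6² + 2.2²) ≈ 2.3 units.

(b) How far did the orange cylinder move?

3.2

From (4.8, 1.5) to (7.8, 2.5), the orange cylinder covered √(3.0² + 1.0²) ≈ 3.2 units.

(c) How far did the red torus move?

3.1

From (2.9, 0.9) to (4.8, 3.3), the red torus covered √(1.9² + 2.4²) ≈ 3.1 units.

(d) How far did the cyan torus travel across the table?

2.5

The cyan torus moved from about (7.7, 2.0) to (9.8, 3.4), a distance of √(2.1² + 1.4²) ≈ 2.5.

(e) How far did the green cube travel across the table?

1.4

The green cube was near (11.2, 3.9) before and (12.3, 3.1) after, so it travelled √(1.1² + 0.8²) ≈ 1.4 units.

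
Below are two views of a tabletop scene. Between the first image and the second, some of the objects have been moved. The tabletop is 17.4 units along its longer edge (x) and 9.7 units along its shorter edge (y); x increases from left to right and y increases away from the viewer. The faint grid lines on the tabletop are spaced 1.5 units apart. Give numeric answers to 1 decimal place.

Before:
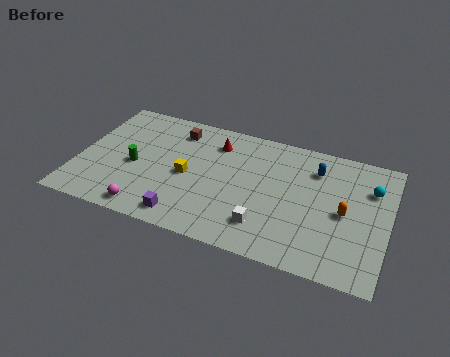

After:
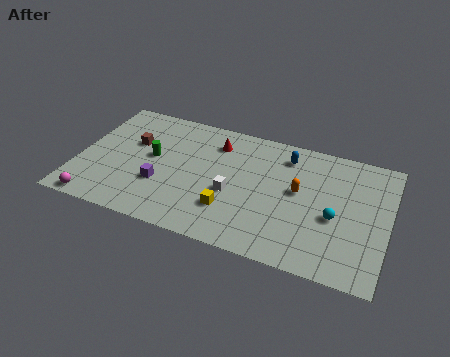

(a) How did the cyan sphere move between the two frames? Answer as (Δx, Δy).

(-1.8, -2.8)

The cyan sphere started near (16.3, 6.9) and ended near (14.5, 4.1).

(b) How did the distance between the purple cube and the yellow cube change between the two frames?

+0.8

They were about 3.2 units apart before and 4.0 after — 0.8 units further apart.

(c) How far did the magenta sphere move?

2.9

The magenta sphere was near (4.3, 1.1) before and (1.4, 0.8) after, so it travelled √(2.9² + 0.3²) ≈ 2.9 units.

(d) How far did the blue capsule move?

1.8

From (13.2, 7.4) to (11.5, 7.9), the blue capsule covered √(1.7² + 0.5²) ≈ 1.8 units.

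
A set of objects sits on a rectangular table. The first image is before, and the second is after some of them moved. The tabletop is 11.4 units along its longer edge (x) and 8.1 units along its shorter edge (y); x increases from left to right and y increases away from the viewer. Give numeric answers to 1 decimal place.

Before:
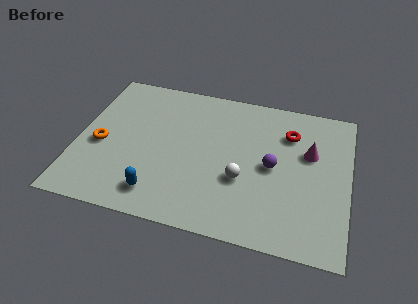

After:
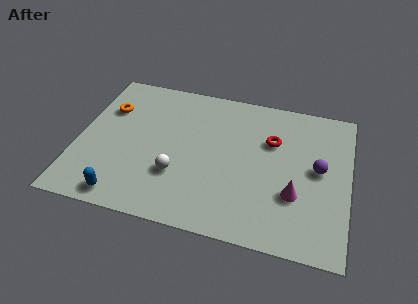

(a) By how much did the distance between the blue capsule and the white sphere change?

-1.1

They were about 3.8 units apart before and 2.7 after — 1.1 units closer together.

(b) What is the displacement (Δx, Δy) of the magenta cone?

(-0.5, -2.4)

From the two frames, the magenta cone sits at roughly (9.7, 5.1) before and (9.2, 2.7) after.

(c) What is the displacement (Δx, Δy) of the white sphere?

(-2.7, -0.4)

The white sphere started near (7.0, 3.0) and ended near (4.3, 2.6).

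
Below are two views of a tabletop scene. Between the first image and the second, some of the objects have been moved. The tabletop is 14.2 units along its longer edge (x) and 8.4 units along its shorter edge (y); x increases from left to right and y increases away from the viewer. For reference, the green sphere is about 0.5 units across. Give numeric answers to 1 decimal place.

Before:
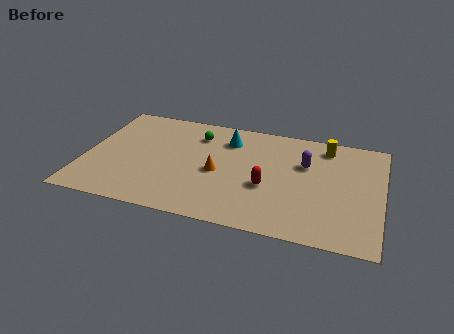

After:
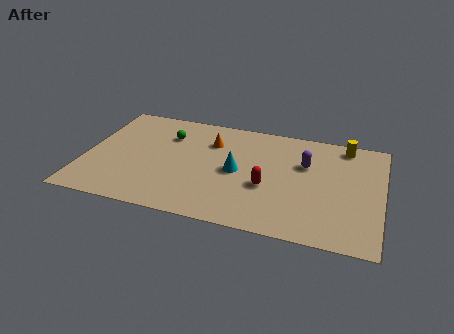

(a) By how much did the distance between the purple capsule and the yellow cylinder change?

+0.8

They were about 1.8 units apart before and 2.6 after — 0.8 units further apart.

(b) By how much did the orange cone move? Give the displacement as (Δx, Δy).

(-0.5, 2.3)

The orange cone started near (6.4, 3.8) and ended near (5.9, 6.1).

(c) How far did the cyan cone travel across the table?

2.5

The cyan cone moved from about (6.7, 6.5) to (7.3, 4.1), a distance of √(0.6² + 2.4²) ≈ 2.5.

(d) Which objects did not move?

the red capsule and the purple capsule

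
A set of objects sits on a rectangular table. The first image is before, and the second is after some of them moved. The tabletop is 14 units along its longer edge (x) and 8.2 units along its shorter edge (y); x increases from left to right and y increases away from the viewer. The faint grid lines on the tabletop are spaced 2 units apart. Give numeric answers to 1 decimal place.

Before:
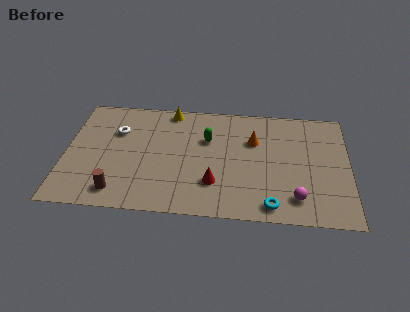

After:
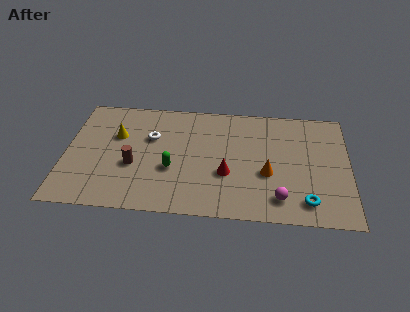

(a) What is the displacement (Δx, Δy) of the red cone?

(0.6, 0.7)

The red cone was at about (7.4, 2.3) and moved to about (8.0, 3.0).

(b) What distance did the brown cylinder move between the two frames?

2.0

From (2.7, 1.3) to (3.4, 3.2), the brown cylinder covered √(0.7² + 1.9²) ≈ 2.0 units.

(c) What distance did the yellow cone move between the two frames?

3.3

The yellow cone was near (5.1, 7.4) before and (2.5, 5.3) after, so it travelled √(2.6² + 2.1²) ≈ 3.3 units.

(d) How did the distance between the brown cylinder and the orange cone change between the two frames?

-1.2

They were about 7.8 units apart before and 6.6 after — 1.2 units closer together.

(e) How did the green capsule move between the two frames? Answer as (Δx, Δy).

(-1.7, -2.3)

The green capsule was at about (7.0, 5.4) and moved to about (5.3, 3.1).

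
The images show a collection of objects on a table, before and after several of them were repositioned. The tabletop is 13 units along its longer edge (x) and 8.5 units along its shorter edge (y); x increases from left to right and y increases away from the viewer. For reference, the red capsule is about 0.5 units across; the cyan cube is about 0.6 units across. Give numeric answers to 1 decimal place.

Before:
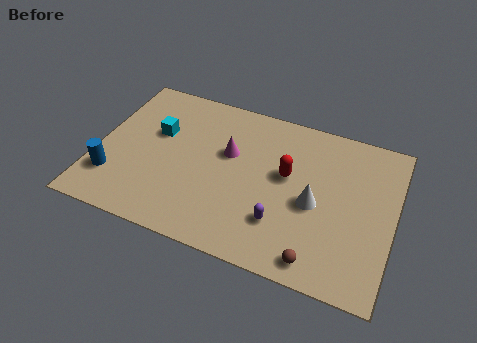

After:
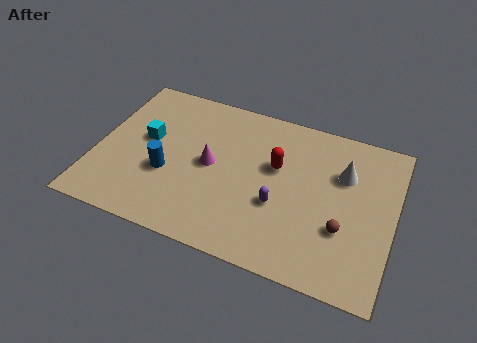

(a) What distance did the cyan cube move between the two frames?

0.6

The cyan cube was near (2.5, 5.3) before and (2.1, 4.8) after, so it travelled √(0.4² + 0.5²) ≈ 0.6 units.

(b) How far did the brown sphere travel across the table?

2.1

From (10.0, 1.0) to (10.9, 2.9), the brown sphere covered √(0.9² + 1.9²) ≈ 2.1 units.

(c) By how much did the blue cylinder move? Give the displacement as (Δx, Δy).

(2.3, 1.0)

The blue cylinder started near (0.9, 2.2) and ended near (3.2, 3.2).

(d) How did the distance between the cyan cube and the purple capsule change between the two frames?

-0.3

Before: roughly 6.5 units apart; after: 6.2. That's 0.3 units closer together.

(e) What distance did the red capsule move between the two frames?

0.6

The red capsule moved from about (8.3, 4.9) to (7.8, 5.2), a distance of √(0.5² + 0.3²) ≈ 0.6.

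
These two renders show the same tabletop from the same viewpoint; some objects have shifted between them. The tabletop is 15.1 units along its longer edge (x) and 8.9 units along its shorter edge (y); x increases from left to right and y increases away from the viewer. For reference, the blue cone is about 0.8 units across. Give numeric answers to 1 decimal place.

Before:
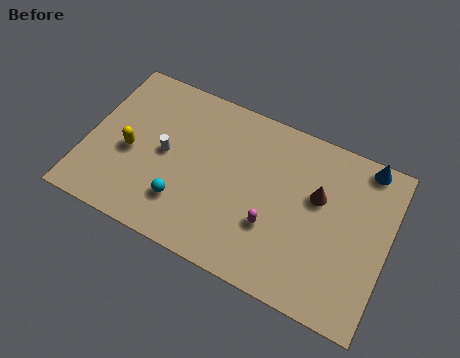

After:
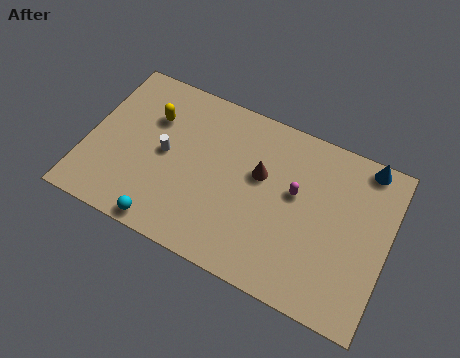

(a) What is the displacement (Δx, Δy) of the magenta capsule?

(0.9, 2.2)

The magenta capsule started near (9.5, 3.0) and ended near (10.4, 5.2).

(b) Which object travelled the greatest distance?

the brown cone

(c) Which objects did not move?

the white cylinder and the blue cone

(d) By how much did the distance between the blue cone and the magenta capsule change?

-2.2

They were about 6.5 units apart before and 4.3 after — 2.2 units closer together.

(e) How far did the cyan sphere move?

1.7

The cyan sphere was near (5.1, 2.3) before and (4.4, 0.8) after, so it travelled √(0.7² + 1.5²) ≈ 1.7 units.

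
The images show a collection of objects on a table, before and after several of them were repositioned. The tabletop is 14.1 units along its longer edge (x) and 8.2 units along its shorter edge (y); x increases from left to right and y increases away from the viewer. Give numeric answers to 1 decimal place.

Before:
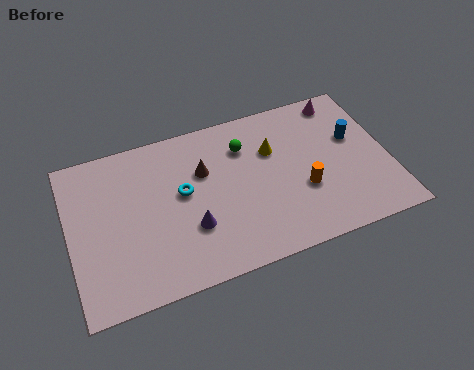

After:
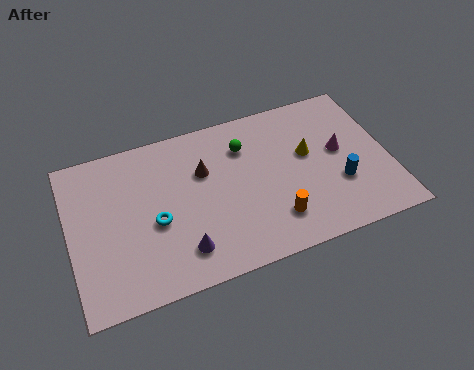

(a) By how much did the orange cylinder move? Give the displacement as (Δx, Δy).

(-1.4, -1.1)

The orange cylinder was at about (10.2, 3.0) and moved to about (8.8, 1.9).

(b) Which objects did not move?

the green sphere and the brown cone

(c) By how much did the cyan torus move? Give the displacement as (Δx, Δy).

(-1.3, -1.1)

From the two frames, the cyan torus sits at roughly (5.0, 4.6) before and (3.7, 3.5) after.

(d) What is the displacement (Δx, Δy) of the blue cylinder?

(-0.9, -2.2)

From the two frames, the blue cylinder sits at roughly (12.7, 5.0) before and (11.8, 2.8) after.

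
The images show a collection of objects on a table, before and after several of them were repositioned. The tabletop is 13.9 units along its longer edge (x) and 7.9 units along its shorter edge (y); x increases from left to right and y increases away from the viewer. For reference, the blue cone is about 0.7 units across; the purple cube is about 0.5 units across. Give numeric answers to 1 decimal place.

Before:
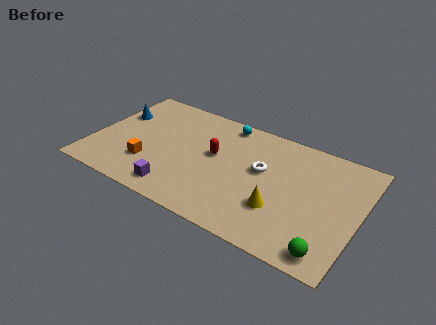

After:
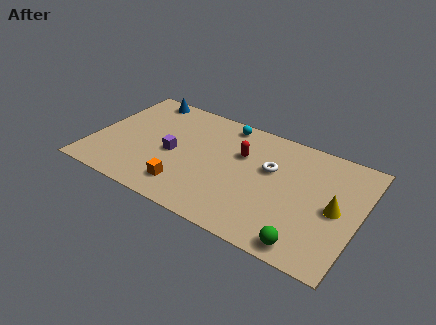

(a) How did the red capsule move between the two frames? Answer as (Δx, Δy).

(1.3, 0.7)

From the two frames, the red capsule sits at roughly (6.3, 4.5) before and (7.6, 5.2) after.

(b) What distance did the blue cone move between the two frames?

2.2

From (0.9, 5.2) to (2.0, 7.1), the blue cone covered √(1.1² + 1.9²) ≈ 2.2 units.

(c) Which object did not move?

the cyan sphere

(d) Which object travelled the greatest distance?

the yellow cone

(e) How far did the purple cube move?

2.5

The purple cube was near (4.8, 1.2) before and (4.2, 3.6) after, so it travelled √(0.6² + 2.4²) ≈ 2.5 units.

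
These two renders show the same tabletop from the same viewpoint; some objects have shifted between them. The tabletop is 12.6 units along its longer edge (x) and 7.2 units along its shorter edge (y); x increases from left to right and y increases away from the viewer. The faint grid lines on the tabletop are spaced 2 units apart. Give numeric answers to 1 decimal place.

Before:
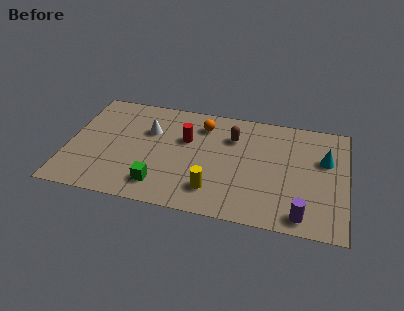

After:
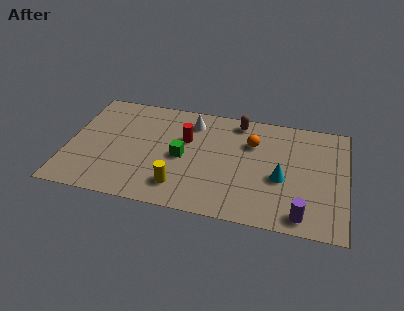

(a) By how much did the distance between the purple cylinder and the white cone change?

-1.0

Before: roughly 8.1 units apart; after: 7.1. That's 1.0 units closer together.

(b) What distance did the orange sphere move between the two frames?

2.4

From (6.0, 5.7) to (8.3, 5.0), the orange sphere covered √(2.3² + 0.7²) ≈ 2.4 units.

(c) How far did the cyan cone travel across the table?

2.5

The cyan cone moved from about (11.6, 4.6) to (9.7, 3.0), a distance of √(1.9² + 1.6²) ≈ 2.5.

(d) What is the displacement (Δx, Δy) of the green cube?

(0.9, 2.0)

From the two frames, the green cube sits at roughly (4.3, 1.4) before and (5.2, 3.4) after.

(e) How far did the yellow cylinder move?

1.5

The yellow cylinder moved from about (6.7, 1.6) to (5.2, 1.5), a distance of √(1.5² + 0.1²) ≈ 1.5.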